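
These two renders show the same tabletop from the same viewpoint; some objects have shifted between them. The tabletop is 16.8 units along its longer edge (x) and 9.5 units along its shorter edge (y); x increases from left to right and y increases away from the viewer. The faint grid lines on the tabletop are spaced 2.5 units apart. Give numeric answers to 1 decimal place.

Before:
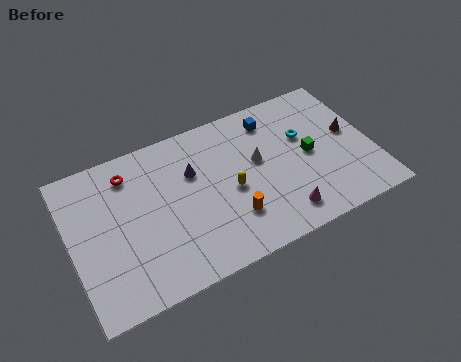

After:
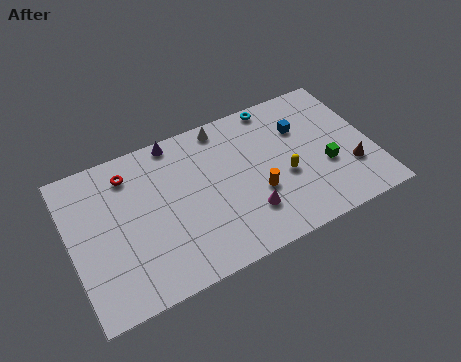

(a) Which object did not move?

the red torus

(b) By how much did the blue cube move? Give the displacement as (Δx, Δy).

(1.5, -1.2)

The blue cube started near (11.6, 7.8) and ended near (13.1, 6.6).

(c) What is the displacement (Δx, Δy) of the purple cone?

(-0.7, 2.4)

The purple cone was at about (6.9, 6.3) and moved to about (6.2, 8.7).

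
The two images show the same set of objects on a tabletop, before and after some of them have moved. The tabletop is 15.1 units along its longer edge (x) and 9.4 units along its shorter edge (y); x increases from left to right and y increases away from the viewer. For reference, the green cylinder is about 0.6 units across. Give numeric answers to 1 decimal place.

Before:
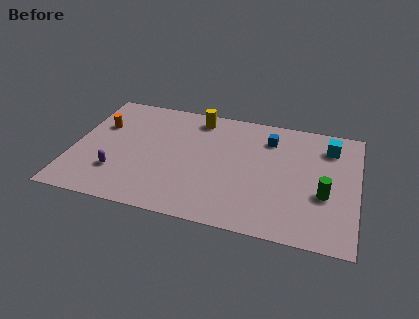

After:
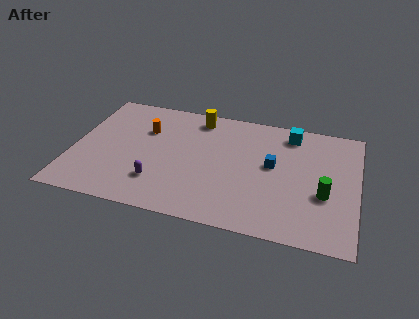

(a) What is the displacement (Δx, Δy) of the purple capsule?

(2.2, -0.2)

From the two frames, the purple capsule sits at roughly (2.5, 2.6) before and (4.7, 2.4) after.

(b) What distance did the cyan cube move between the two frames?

2.2

The cyan cube moved from about (13.5, 7.4) to (11.4, 8.0), a distance of √(2.1² + 0.6²) ≈ 2.2.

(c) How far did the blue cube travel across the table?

2.1

The blue cube moved from about (10.3, 7.3) to (10.6, 5.2), a distance of √(0.3² + 2.1²) ≈ 2.1.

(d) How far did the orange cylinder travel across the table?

2.4

From (1.3, 6.2) to (3.7, 6.4), the orange cylinder covered √(2.4² + 0.2²) ≈ 2.4 units.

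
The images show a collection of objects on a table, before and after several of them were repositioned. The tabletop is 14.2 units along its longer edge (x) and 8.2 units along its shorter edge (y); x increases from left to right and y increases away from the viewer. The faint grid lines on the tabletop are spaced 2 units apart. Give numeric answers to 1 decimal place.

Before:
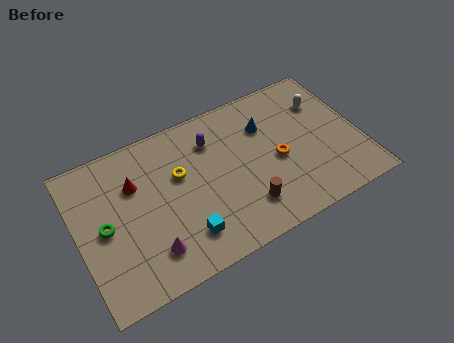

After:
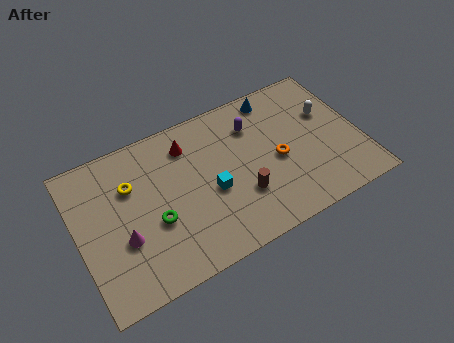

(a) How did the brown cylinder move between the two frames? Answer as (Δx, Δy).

(-0.1, 0.7)

The brown cylinder was at about (8.1, 1.9) and moved to about (8.0, 2.6).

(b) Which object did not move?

the orange torus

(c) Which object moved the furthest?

the red cone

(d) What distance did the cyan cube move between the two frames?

2.3

From (5.0, 1.8) to (6.6, 3.5), the cyan cube covered √(1.6² + 1.7²) ≈ 2.3 units.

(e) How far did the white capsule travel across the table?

0.7

From (12.7, 5.9) to (12.8, 5.2), the white capsule covered √(0.1² + 0.7²) ≈ 0.7 units.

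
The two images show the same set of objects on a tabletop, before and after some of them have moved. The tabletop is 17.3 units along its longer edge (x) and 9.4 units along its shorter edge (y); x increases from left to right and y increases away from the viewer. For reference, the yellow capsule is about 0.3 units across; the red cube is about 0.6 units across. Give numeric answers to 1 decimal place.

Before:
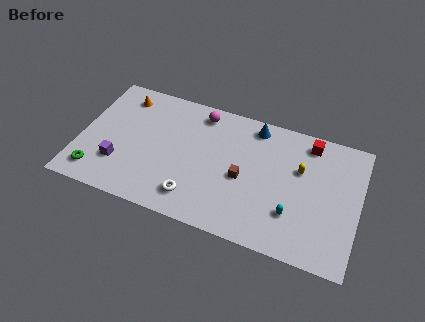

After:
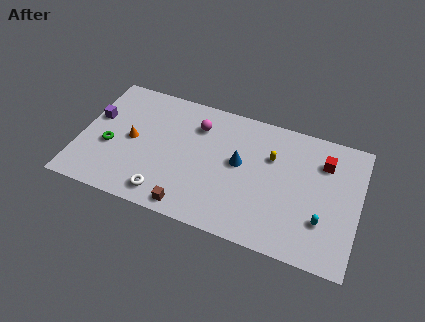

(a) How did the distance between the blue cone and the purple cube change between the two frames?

-0.6

The distance was about 9.7 in the first image and 9.1 in the second, so they moved 0.6 units closer together.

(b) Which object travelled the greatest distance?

the brown cube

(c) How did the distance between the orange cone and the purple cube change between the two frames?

-2.5

They were about 5.1 units apart before and 2.6 after — 2.5 units closer together.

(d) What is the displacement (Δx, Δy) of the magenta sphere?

(-0.1, -1.0)

The magenta sphere was at about (7.2, 8.1) and moved to about (7.1, 7.1).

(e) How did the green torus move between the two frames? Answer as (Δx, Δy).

(0.6, 2.2)

From the two frames, the green torus sits at roughly (1.3, 1.6) before and (1.9, 3.8) after.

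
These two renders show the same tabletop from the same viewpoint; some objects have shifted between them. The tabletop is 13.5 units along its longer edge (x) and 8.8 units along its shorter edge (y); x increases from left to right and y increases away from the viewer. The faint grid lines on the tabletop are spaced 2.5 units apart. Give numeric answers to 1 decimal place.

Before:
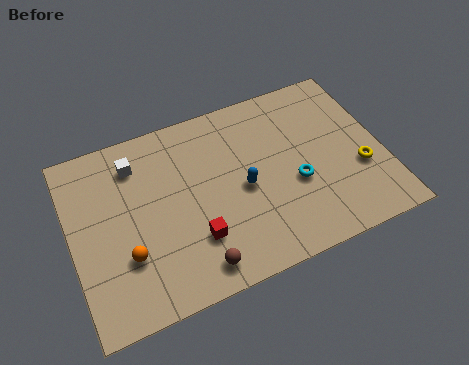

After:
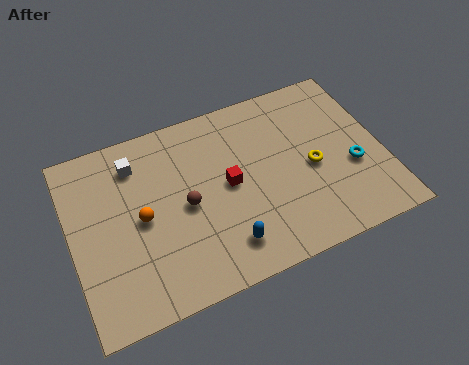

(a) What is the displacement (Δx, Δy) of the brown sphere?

(-0.1, 3.0)

From the two frames, the brown sphere sits at roughly (5.0, 1.2) before and (4.9, 4.2) after.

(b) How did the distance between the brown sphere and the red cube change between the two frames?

+0.6

Before: roughly 1.3 units apart; after: 1.9. That's 0.6 units further apart.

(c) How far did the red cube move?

2.6

The red cube moved from about (5.1, 2.5) to (6.8, 4.5), a distance of √(1.7² + 2.0²) ≈ 2.6.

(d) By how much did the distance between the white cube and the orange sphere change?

-1.6

They were about 4.3 units apart before and 2.7 after — 1.6 units closer together.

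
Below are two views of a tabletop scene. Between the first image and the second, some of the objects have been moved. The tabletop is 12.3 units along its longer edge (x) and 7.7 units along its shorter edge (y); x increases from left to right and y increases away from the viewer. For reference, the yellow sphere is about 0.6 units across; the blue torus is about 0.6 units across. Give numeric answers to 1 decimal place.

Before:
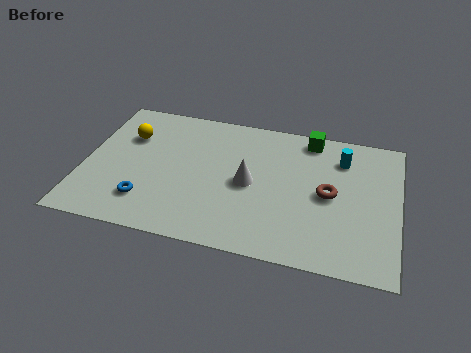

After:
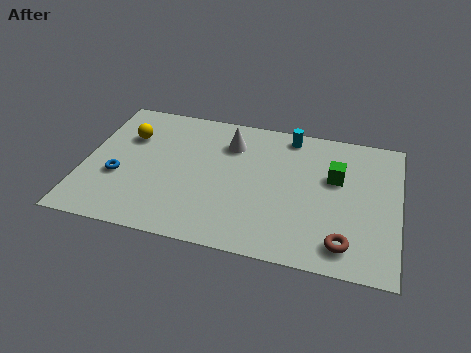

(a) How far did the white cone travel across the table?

2.3

From (6.5, 3.7) to (5.6, 5.8), the white cone covered √(0.9² + 2.1²) ≈ 2.3 units.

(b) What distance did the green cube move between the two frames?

2.3

The green cube moved from about (8.7, 6.8) to (9.8, 4.8), a distance of √(1.1² + 2.0²) ≈ 2.3.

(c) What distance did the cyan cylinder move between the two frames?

2.3

The cyan cylinder moved from about (10.0, 5.9) to (7.9, 6.8), a distance of √(2.1² + 0.9²) ≈ 2.3.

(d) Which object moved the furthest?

the brown torus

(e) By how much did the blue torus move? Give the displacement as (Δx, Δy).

(-1.2, 1.1)

The blue torus started near (2.6, 1.8) and ended near (1.4, 2.9).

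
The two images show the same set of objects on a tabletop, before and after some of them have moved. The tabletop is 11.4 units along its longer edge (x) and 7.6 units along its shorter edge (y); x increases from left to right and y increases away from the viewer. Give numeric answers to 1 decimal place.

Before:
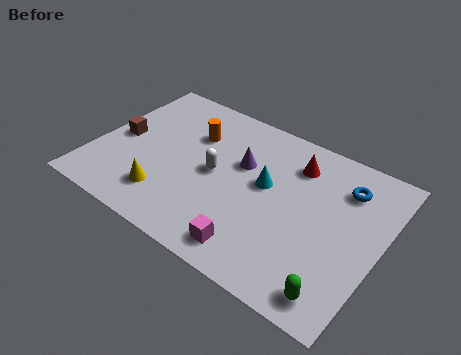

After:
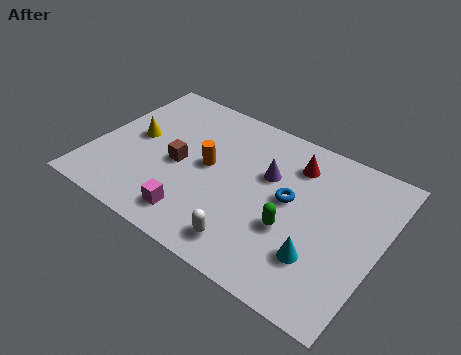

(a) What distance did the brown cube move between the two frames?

2.5

The brown cube was near (0.9, 3.7) before and (3.4, 3.5) after, so it travelled √(2.5² + 0.2²) ≈ 2.5 units.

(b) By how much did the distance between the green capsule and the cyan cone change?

-3.3

The distance was about 4.7 in the first image and 1.4 in the second, so they moved 3.3 units closer together.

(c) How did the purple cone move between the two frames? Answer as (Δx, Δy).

(1.1, 0.0)

The purple cone was at about (5.7, 4.8) and moved to about (6.8, 4.8).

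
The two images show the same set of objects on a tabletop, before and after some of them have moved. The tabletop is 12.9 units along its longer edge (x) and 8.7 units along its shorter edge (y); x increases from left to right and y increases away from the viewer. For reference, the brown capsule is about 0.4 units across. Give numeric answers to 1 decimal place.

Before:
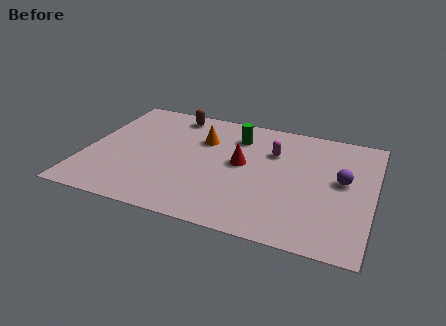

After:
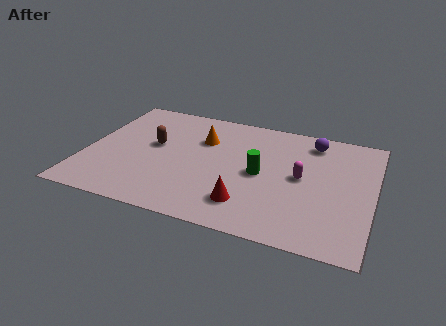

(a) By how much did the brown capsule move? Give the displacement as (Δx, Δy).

(-0.6, -2.7)

The brown capsule started near (3.6, 7.6) and ended near (3.0, 4.9).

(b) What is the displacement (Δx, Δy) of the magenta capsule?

(1.4, -1.5)

The magenta capsule was at about (8.3, 6.0) and moved to about (9.7, 4.5).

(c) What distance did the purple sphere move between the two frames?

2.9

The purple sphere moved from about (11.5, 4.8) to (10.0, 7.3), a distance of √(1.5² + 2.5²) ≈ 2.9.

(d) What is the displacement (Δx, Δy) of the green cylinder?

(1.3, -2.5)

The green cylinder started near (6.6, 6.7) and ended near (7.9, 4.2).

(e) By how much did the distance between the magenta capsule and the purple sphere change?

-0.6

They were about 3.4 units apart before and 2.8 after — 0.6 units closer together.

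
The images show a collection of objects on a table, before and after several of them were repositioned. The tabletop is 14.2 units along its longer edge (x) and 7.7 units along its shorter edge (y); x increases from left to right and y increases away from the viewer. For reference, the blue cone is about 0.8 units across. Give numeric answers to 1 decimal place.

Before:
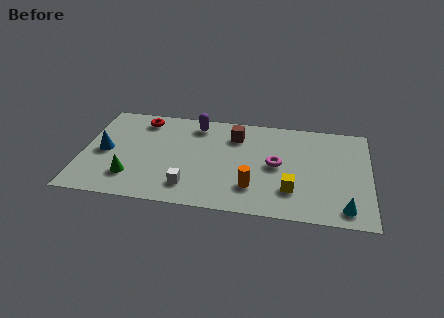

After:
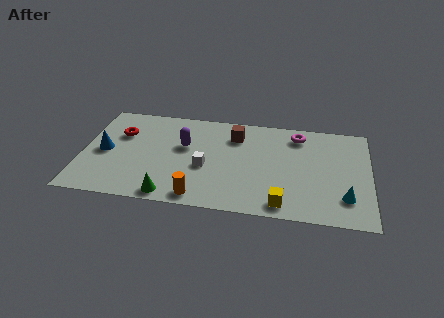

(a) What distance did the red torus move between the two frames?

1.6

The red torus was near (2.8, 6.5) before and (1.8, 5.2) after, so it travelled √(1.0² + 1.3²) ≈ 1.6 units.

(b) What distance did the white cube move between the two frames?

1.7

The white cube was near (5.4, 1.6) before and (6.1, 3.2) after, so it travelled √(0.7² + 1.6²) ≈ 1.7 units.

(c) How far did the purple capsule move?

1.9

From (5.5, 6.5) to (5.0, 4.7), the purple capsule covered √(0.5² + 1.8²) ≈ 1.9 units.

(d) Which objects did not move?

the blue cone and the brown cube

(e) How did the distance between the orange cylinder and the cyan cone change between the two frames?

+2.6

Before: roughly 4.6 units apart; after: 7.2. That's 2.6 units further apart.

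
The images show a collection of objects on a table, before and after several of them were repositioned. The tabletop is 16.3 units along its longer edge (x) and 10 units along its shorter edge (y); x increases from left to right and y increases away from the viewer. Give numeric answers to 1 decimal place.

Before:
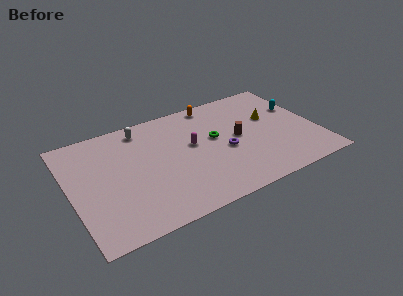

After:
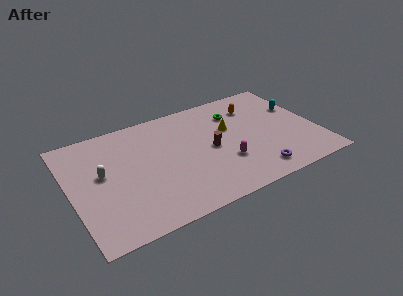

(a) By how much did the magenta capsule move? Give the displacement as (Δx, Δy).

(1.8, -2.5)

The magenta capsule was at about (8.1, 5.7) and moved to about (9.9, 3.2).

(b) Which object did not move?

the cyan capsule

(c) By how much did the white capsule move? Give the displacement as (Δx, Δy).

(-3.0, -3.0)

The white capsule started near (5.1, 8.6) and ended near (2.1, 5.6).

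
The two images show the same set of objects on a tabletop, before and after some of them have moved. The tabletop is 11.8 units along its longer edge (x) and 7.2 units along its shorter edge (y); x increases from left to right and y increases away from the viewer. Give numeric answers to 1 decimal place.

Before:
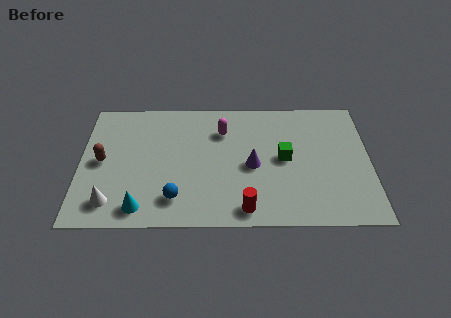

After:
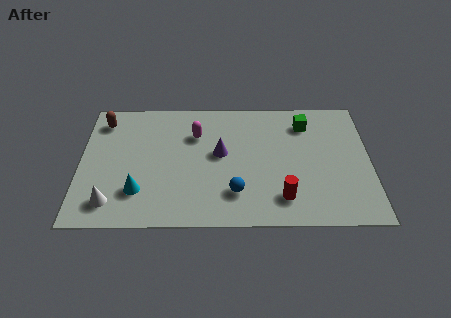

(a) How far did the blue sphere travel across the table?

2.4

From (3.9, 1.5) to (6.3, 1.8), the blue sphere covered √(2.4² + 0.3²) ≈ 2.4 units.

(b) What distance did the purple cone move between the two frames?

1.5

From (7.0, 3.3) to (5.7, 4.0), the purple cone covered √(1.3² + 0.7²) ≈ 1.5 units.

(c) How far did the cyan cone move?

0.9

The cyan cone was near (2.5, 1.0) before and (2.4, 1.9) after, so it travelled √(0.1² + 0.9²) ≈ 0.9 units.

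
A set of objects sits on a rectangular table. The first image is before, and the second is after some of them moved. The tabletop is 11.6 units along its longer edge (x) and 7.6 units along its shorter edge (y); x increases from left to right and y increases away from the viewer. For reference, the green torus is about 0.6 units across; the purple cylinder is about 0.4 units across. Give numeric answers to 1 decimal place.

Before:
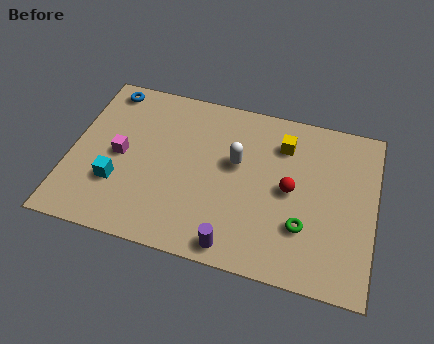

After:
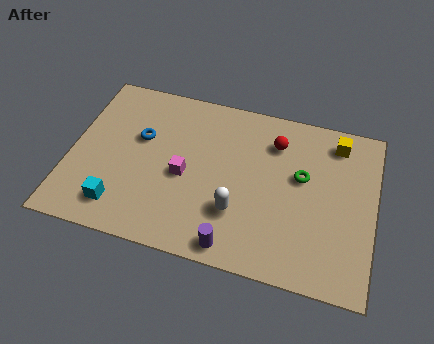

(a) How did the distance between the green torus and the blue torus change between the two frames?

-2.8

Before: roughly 9.0 units apart; after: 6.2. That's 2.8 units closer together.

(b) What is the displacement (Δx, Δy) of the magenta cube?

(2.5, -0.3)

The magenta cube started near (1.9, 3.7) and ended near (4.4, 3.4).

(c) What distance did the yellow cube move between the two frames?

2.1

The yellow cube moved from about (8.0, 5.8) to (10.0, 6.4), a distance of √(2.0² + 0.6²) ≈ 2.1.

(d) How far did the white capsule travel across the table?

2.2

From (6.3, 4.5) to (6.5, 2.3), the white capsule covered √(0.2² + 2.2²) ≈ 2.2 units.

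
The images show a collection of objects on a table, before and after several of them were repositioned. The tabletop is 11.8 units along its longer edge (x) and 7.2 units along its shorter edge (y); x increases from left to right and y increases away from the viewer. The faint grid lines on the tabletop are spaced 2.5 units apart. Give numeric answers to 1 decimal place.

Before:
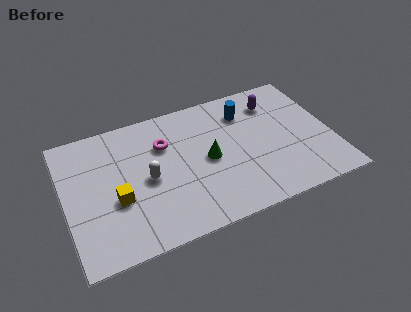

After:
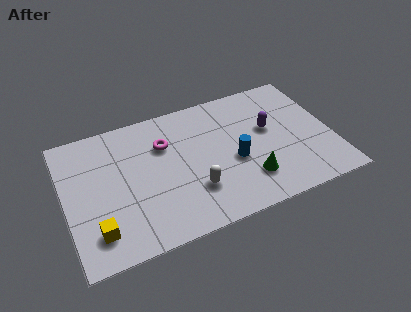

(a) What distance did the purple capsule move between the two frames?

1.5

From (9.5, 5.6) to (9.1, 4.2), the purple capsule covered √(0.4² + 1.4²) ≈ 1.5 units.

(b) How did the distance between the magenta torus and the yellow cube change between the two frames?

+1.6

The distance was about 3.2 in the first image and 4.8 in the second, so they moved 1.6 units further apart.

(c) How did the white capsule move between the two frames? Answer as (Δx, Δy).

(1.9, -1.3)

From the two frames, the white capsule sits at roughly (3.6, 3.4) before and (5.5, 2.1) after.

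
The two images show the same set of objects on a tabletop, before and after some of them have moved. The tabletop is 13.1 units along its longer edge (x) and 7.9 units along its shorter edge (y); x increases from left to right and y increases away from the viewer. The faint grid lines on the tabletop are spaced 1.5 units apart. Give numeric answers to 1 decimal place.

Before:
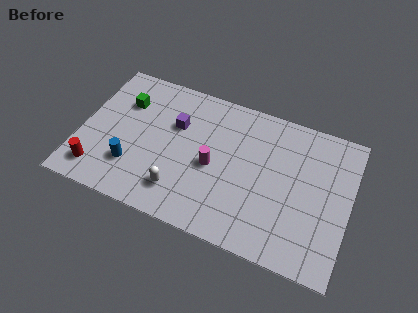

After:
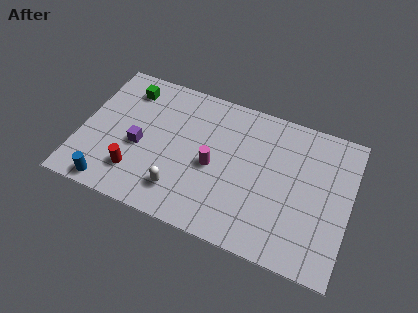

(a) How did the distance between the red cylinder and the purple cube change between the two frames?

-3.6

They were about 5.1 units apart before and 1.5 after — 3.6 units closer together.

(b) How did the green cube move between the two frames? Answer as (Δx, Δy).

(0.1, 0.8)

From the two frames, the green cube sits at roughly (1.9, 5.6) before and (2.0, 6.4) after.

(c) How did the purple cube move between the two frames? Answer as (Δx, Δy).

(-1.6, -1.8)

From the two frames, the purple cube sits at roughly (4.5, 5.2) before and (2.9, 3.4) after.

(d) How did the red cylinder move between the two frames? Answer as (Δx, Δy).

(1.8, 0.5)

The red cylinder was at about (1.1, 1.4) and moved to about (2.9, 1.9).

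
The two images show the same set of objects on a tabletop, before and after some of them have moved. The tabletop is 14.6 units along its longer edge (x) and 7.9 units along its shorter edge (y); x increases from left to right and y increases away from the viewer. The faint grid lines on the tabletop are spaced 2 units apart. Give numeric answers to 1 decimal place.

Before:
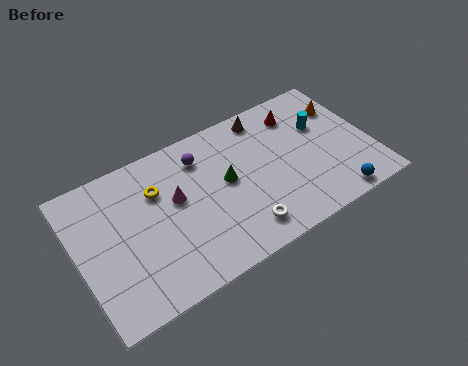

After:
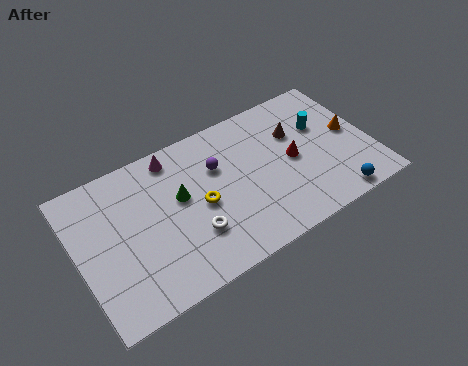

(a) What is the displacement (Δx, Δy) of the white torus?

(-2.3, 1.0)

The white torus was at about (7.7, 1.4) and moved to about (5.4, 2.4).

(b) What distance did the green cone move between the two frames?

2.3

The green cone moved from about (7.4, 4.3) to (5.1, 4.6), a distance of √(2.3² + 0.3²) ≈ 2.3.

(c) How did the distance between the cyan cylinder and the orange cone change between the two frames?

+0.3

The distance was about 1.3 in the first image and 1.6 in the second, so they moved 0.3 units further apart.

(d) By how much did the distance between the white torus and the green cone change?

-0.7

They were about 2.9 units apart before and 2.2 after — 0.7 units closer together.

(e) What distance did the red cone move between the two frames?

2.5

From (11.4, 6.3) to (10.7, 3.9), the red cone covered √(0.7² + 2.4²) ≈ 2.5 units.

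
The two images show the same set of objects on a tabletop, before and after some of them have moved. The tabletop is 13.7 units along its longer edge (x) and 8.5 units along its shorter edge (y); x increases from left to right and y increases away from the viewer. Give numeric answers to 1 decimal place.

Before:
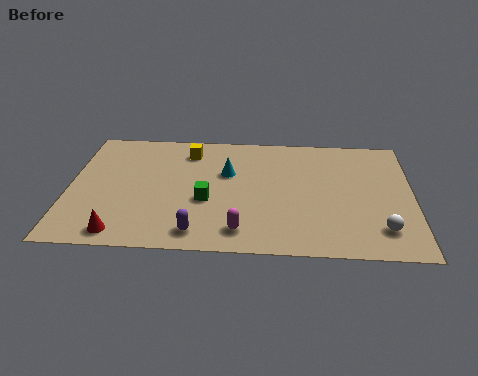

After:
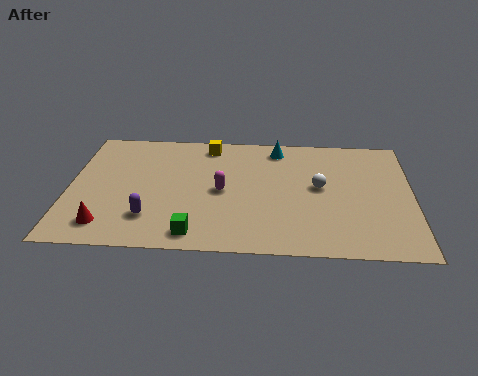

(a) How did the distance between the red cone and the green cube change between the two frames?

-0.6

They were about 4.1 units apart before and 3.5 after — 0.6 units closer together.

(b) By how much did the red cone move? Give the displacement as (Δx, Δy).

(-0.6, 0.5)

The red cone was at about (2.2, 1.0) and moved to about (1.6, 1.5).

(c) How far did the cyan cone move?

2.8

From (6.3, 5.4) to (8.3, 7.3), the cyan cone covered √(2.0² + 1.9²) ≈ 2.8 units.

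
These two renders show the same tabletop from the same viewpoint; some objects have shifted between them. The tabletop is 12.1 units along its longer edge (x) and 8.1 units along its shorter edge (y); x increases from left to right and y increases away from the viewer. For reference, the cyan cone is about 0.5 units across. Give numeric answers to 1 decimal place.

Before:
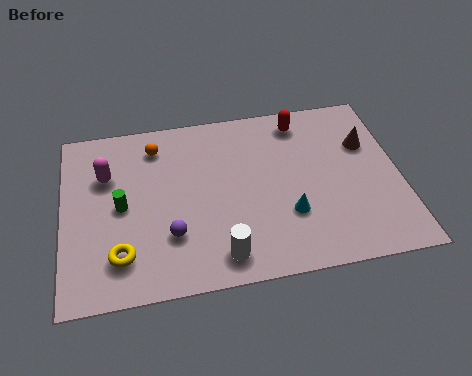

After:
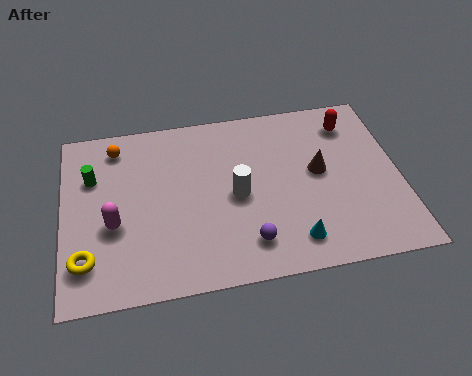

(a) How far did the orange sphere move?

1.4

The orange sphere was near (3.4, 6.6) before and (2.0, 6.8) after, so it travelled √(1.4² + 0.2²) ≈ 1.4 units.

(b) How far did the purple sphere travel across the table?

2.8

From (3.8, 2.4) to (6.5, 1.6), the purple sphere covered √(2.7² + 0.8²) ≈ 2.8 units.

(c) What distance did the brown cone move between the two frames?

2.1

From (11.0, 5.4) to (9.2, 4.4), the brown cone covered √(1.8² + 1.0²) ≈ 2.1 units.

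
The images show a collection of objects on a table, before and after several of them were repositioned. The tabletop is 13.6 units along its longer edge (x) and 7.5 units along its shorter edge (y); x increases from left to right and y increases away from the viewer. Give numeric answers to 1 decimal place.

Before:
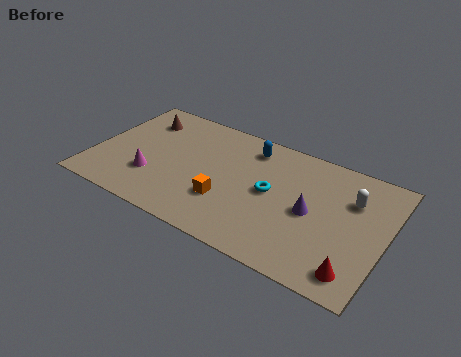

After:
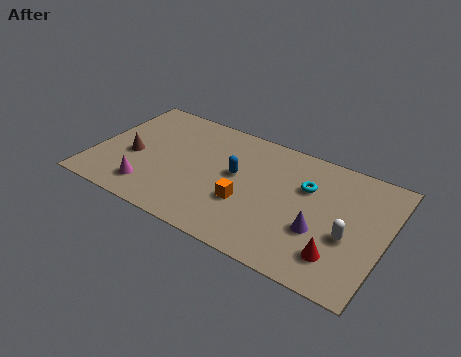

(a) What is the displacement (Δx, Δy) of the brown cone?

(0.0, -2.6)

From the two frames, the brown cone sits at roughly (1.8, 5.8) before and (1.8, 3.2) after.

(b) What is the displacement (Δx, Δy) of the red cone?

(-0.8, 0.5)

The red cone started near (12.5, 1.2) and ended near (11.7, 1.7).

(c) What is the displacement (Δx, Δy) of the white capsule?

(0.1, -2.2)

The white capsule was at about (11.9, 5.2) and moved to about (12.0, 3.0).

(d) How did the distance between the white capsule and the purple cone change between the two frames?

-1.0

Before: roughly 2.3 units apart; after: 1.3. That's 1.0 units closer together.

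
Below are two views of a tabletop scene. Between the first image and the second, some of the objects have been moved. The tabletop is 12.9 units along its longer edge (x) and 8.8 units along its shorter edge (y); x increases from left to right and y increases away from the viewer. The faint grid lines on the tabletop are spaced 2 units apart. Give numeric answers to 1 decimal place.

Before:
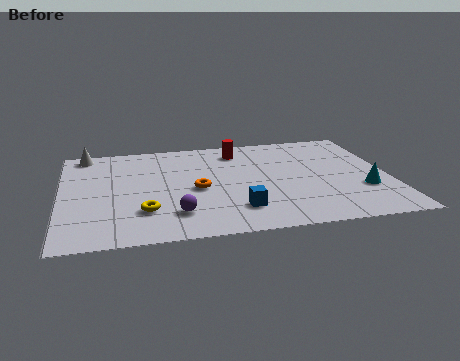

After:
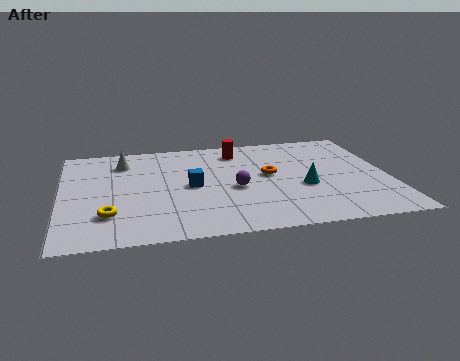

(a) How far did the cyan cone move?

2.4

The cyan cone moved from about (11.8, 2.9) to (9.5, 3.5), a distance of √(2.3² + 0.6²) ≈ 2.4.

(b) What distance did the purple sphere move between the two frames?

3.0

From (4.4, 2.0) to (6.8, 3.8), the purple sphere covered √(2.4² + 1.8²) ≈ 3.0 units.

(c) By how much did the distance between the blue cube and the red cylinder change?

-1.7

They were about 5.2 units apart before and 3.5 after — 1.7 units closer together.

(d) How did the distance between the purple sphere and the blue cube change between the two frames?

-0.6

They were about 2.4 units apart before and 1.8 after — 0.6 units closer together.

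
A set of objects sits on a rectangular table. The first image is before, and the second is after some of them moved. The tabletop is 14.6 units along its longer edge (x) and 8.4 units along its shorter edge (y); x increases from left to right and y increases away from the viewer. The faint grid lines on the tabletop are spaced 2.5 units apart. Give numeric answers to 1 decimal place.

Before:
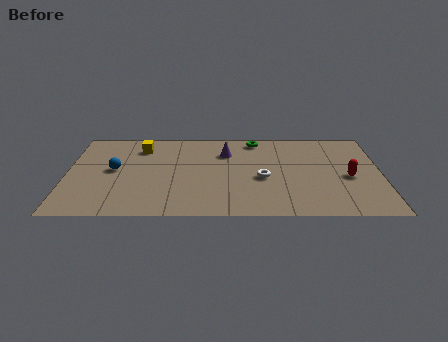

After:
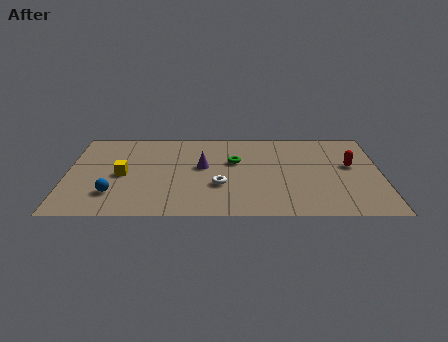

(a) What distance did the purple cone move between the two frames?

1.8

The purple cone moved from about (7.4, 6.1) to (6.3, 4.7), a distance of √(1.1² + 1.4²) ≈ 1.8.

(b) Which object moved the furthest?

the yellow cube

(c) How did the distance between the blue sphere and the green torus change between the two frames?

-0.8

Before: roughly 7.2 units apart; after: 6.4. That's 0.8 units closer together.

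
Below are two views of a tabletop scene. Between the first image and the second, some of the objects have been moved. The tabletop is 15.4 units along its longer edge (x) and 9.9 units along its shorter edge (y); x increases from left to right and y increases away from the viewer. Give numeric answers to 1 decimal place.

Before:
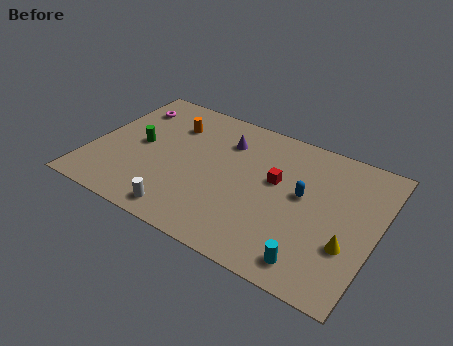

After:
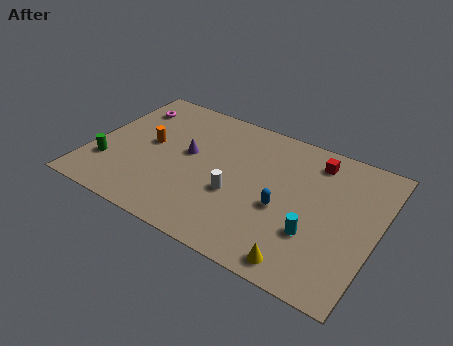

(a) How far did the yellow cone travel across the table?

3.0

The yellow cone was near (14.1, 3.3) before and (12.0, 1.1) after, so it travelled √(2.1² + 2.2²) ≈ 3.0 units.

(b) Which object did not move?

the magenta torus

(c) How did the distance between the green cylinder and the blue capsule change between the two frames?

+0.6

The distance was about 8.9 in the first image and 9.5 in the second, so they moved 0.6 units further apart.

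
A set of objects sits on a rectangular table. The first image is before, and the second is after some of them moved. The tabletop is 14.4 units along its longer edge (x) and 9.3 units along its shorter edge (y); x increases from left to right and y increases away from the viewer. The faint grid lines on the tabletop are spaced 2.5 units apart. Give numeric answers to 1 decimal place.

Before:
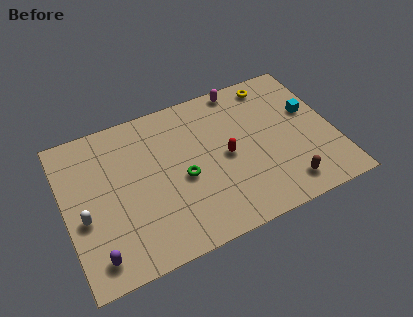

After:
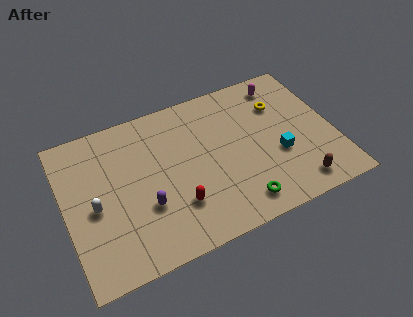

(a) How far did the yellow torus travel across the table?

1.5

From (11.6, 8.1) to (11.8, 6.6), the yellow torus covered √(0.2² + 1.5²) ≈ 1.5 units.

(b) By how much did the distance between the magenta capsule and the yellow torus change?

-0.4

The distance was about 1.7 in the first image and 1.3 in the second, so they moved 0.4 units closer together.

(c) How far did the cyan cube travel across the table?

2.9

The cyan cube was near (13.3, 5.6) before and (11.3, 3.5) after, so it travelled √(2.0² + 2.1²) ≈ 2.9 units.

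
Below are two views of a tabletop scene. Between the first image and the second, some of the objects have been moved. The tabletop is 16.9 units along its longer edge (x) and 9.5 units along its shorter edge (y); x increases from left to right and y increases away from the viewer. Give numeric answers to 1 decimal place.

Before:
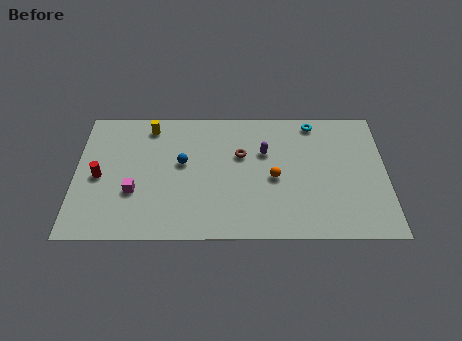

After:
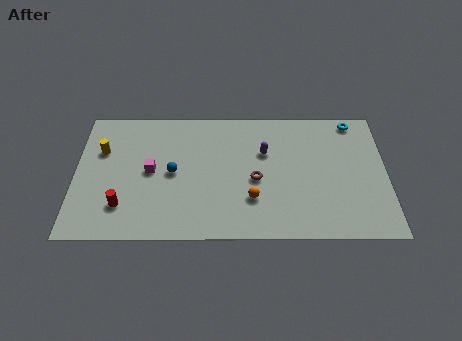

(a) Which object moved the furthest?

the yellow cylinder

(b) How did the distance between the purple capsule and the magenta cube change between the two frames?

-1.3

Before: roughly 7.7 units apart; after: 6.4. That's 1.3 units closer together.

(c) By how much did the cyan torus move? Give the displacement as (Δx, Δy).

(2.2, 0.1)

The cyan torus started near (13.0, 8.4) and ended near (15.2, 8.5).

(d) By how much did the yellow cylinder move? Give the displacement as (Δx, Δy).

(-2.6, -1.8)

The yellow cylinder was at about (4.0, 8.1) and moved to about (1.4, 6.3).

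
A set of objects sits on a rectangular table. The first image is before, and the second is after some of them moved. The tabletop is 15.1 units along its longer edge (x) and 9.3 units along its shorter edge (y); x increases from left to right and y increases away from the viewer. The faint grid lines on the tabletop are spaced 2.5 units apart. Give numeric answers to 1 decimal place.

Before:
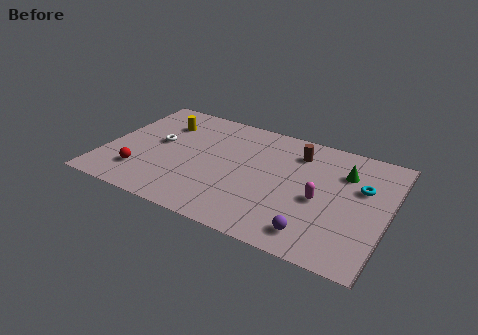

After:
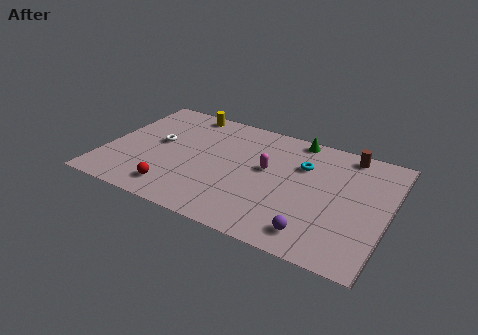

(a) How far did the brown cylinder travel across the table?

2.8

From (10.0, 7.3) to (12.6, 8.3), the brown cylinder covered √(2.6² + 1.0²) ≈ 2.8 units.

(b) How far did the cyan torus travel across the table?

3.2

From (13.6, 5.9) to (10.4, 6.4), the cyan torus covered √(3.2² + 0.5²) ≈ 3.2 units.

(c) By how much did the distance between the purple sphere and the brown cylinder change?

+0.9

The distance was about 6.0 in the first image and 6.9 in the second, so they moved 0.9 units further apart.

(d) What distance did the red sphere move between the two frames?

2.0

The red sphere was near (2.2, 2.2) before and (4.1, 1.6) after, so it travelled √(1.9² + 0.6²) ≈ 2.0 units.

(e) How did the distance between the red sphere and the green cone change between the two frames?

-2.4

The distance was about 11.3 in the first image and 8.9 in the second, so they moved 2.4 units closer together.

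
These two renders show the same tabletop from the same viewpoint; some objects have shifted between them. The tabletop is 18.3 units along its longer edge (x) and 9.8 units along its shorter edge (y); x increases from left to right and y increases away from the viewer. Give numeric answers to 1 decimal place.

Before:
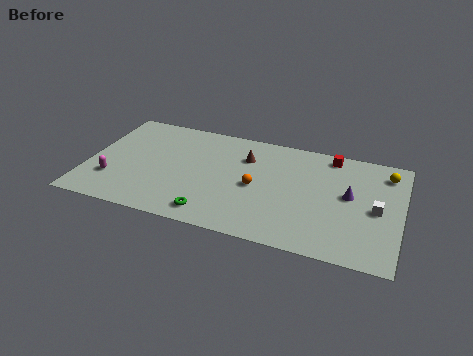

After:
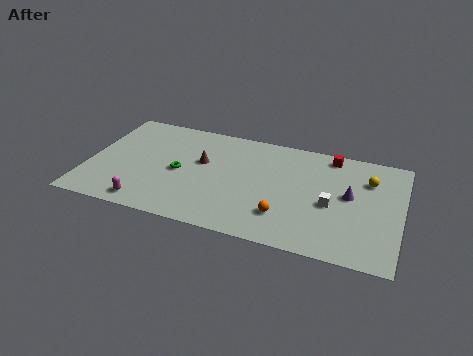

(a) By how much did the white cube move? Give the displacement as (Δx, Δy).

(-2.6, -0.3)

From the two frames, the white cube sits at roughly (16.9, 4.6) before and (14.3, 4.3) after.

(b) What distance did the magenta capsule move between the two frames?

2.7

The magenta capsule was near (1.6, 2.8) before and (3.8, 1.2) after, so it travelled √(2.2² + 1.6²) ≈ 2.7 units.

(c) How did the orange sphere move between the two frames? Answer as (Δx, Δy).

(1.8, -2.1)

The orange sphere was at about (9.9, 4.6) and moved to about (11.7, 2.5).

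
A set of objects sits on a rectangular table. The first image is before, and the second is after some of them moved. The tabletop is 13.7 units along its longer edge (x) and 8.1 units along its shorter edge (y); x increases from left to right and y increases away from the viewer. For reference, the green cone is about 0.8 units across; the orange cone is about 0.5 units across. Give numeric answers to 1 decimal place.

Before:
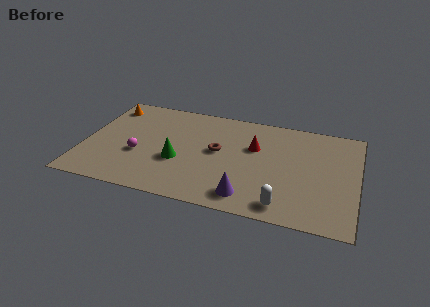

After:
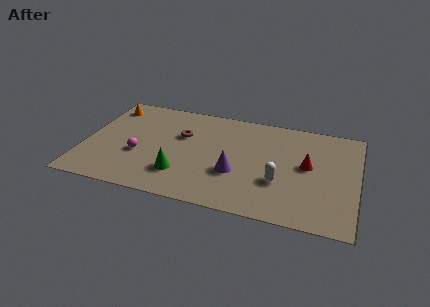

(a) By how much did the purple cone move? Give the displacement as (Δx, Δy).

(-0.7, 1.6)

The purple cone started near (8.4, 1.3) and ended near (7.7, 2.9).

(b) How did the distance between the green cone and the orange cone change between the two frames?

+0.9

They were about 5.3 units apart before and 6.2 after — 0.9 units further apart.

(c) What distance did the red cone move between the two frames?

2.8

The red cone moved from about (8.5, 5.2) to (11.2, 4.4), a distance of √(2.7² + 0.8²) ≈ 2.8.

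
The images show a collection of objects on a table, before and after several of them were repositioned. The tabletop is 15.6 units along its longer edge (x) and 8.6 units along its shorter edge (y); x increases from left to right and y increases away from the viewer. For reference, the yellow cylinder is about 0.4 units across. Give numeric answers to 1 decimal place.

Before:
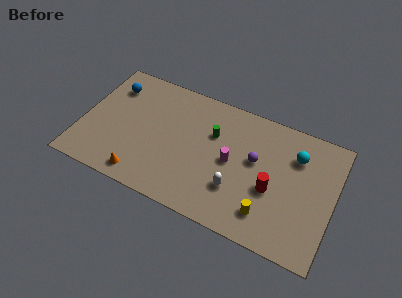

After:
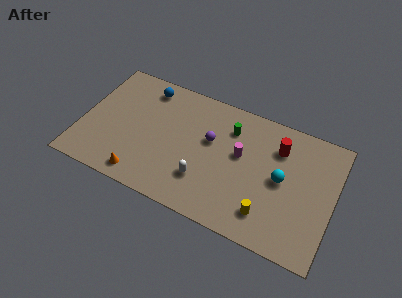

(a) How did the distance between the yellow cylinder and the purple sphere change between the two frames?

+1.8

They were about 3.4 units apart before and 5.2 after — 1.8 units further apart.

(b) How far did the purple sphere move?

2.8

The purple sphere moved from about (10.7, 5.0) to (7.9, 5.2), a distance of √(2.8² + 0.2²) ≈ 2.8.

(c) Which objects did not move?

the orange cone and the yellow cylinder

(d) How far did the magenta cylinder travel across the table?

0.9

The magenta cylinder was near (9.3, 4.3) before and (9.8, 5.0) after, so it travelled √(0.5² + 0.7²) ≈ 0.9 units.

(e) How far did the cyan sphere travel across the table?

2.0

The cyan sphere moved from about (13.1, 6.3) to (12.4, 4.4), a distance of √(0.7² + 1.9²) ≈ 2.0.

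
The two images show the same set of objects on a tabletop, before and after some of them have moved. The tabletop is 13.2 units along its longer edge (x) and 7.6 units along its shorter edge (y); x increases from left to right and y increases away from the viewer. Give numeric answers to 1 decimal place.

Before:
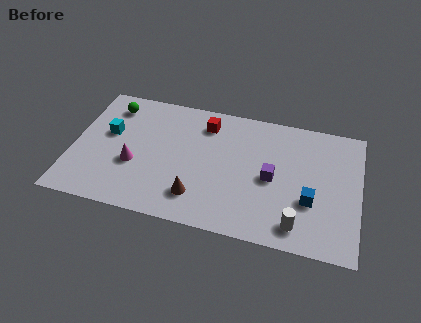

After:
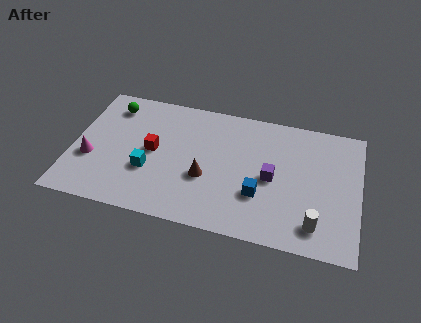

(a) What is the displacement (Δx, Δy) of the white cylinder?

(0.8, 0.2)

From the two frames, the white cylinder sits at roughly (10.5, 1.2) before and (11.3, 1.4) after.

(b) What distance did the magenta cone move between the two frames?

2.0

The magenta cone was near (2.9, 2.9) before and (0.9, 2.8) after, so it travelled √(2.0² + 0.1²) ≈ 2.0 units.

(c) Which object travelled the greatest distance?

the red cube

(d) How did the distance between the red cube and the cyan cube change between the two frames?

-3.5

They were about 4.7 units apart before and 1.2 after — 3.5 units closer together.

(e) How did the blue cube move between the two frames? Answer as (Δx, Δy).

(-2.3, -0.2)

The blue cube started near (11.0, 2.7) and ended near (8.7, 2.5).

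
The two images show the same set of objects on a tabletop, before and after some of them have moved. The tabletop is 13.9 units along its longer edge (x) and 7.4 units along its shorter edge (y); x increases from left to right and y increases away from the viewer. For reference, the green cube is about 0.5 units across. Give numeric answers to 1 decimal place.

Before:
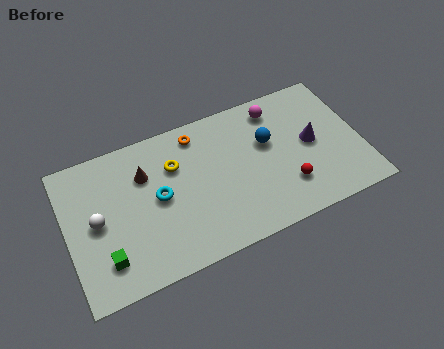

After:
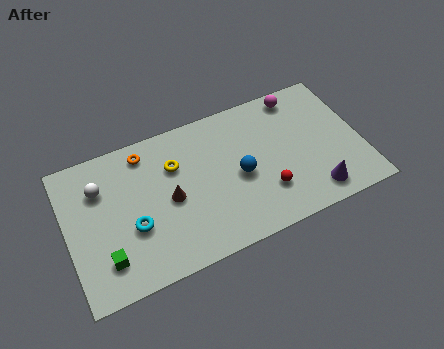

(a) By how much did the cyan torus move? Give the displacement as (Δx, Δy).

(-1.3, -1.0)

The cyan torus was at about (4.3, 3.8) and moved to about (3.0, 2.8).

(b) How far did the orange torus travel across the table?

2.5

The orange torus moved from about (6.4, 6.3) to (3.9, 6.3), a distance of √(2.5² + 0.0²) ≈ 2.5.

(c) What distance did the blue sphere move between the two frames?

1.9

The blue sphere was near (9.6, 4.6) before and (8.1, 3.4) after, so it travelled √(1.5² + 1.2²) ≈ 1.9 units.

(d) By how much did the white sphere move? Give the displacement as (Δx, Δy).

(0.3, 1.6)

The white sphere started near (1.4, 3.7) and ended near (1.7, 5.3).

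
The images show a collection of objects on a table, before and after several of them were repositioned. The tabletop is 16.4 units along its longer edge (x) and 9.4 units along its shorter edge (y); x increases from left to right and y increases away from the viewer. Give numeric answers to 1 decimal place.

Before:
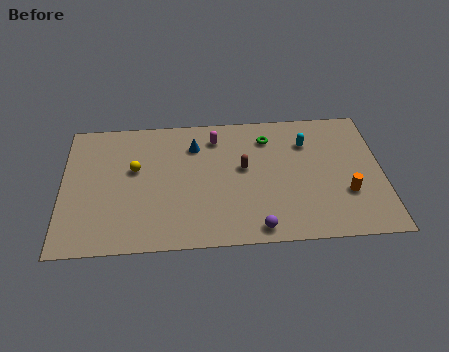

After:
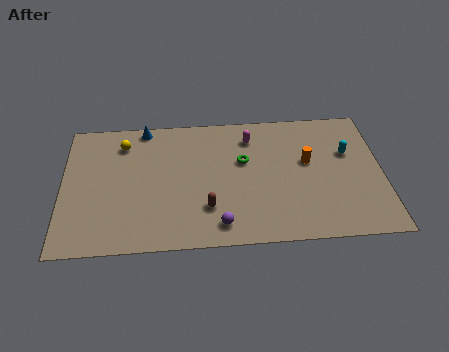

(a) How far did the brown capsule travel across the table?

3.3

The brown capsule moved from about (9.3, 5.3) to (7.4, 2.6), a distance of √(1.9² + 2.7²) ≈ 3.3.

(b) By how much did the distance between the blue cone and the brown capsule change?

+3.7

They were about 3.1 units apart before and 6.8 after — 3.7 units further apart.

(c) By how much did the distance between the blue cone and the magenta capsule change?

+4.4

They were about 1.2 units apart before and 5.6 after — 4.4 units further apart.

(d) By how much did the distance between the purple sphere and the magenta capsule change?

-0.6

They were about 6.9 units apart before and 6.3 after — 0.6 units closer together.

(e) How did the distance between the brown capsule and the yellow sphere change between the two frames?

+0.9

They were about 5.6 units apart before and 6.5 after — 0.9 units further apart.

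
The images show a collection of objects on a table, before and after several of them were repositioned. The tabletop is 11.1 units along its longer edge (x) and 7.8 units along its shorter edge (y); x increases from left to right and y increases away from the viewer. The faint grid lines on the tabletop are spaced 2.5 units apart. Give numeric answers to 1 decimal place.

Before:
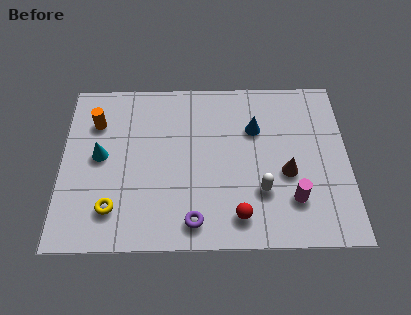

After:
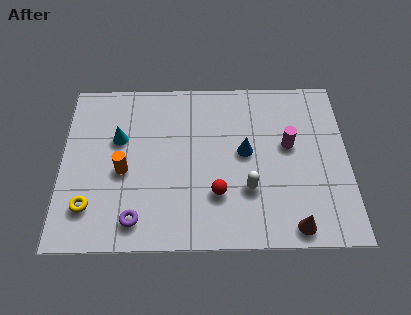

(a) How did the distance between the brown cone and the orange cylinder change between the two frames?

-0.8

Before: roughly 7.8 units apart; after: 7.0. That's 0.8 units closer together.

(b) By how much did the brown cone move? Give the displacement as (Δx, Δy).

(0.2, -2.4)

The brown cone started near (8.7, 3.2) and ended near (8.9, 0.8).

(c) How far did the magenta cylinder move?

2.5

The magenta cylinder moved from about (8.9, 2.0) to (8.8, 4.5), a distance of √(0.1² + 2.5²) ≈ 2.5.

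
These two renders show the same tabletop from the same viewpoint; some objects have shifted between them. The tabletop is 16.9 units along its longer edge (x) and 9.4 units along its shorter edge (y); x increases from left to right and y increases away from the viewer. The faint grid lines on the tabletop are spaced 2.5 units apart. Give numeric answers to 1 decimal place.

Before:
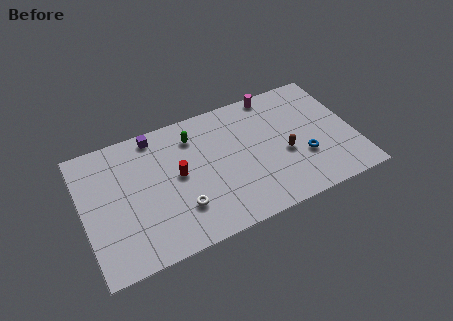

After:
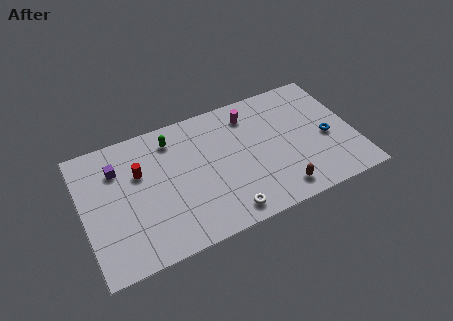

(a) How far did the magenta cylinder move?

2.0

The magenta cylinder was near (12.4, 8.6) before and (10.7, 7.6) after, so it travelled √(1.7² + 1.0²) ≈ 2.0 units.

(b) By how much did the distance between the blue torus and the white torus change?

-0.4

Before: roughly 7.8 units apart; after: 7.4. That's 0.4 units closer together.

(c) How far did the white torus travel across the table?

3.0

The white torus moved from about (5.8, 2.6) to (8.4, 1.2), a distance of √(2.6² + 1.4²) ≈ 3.0.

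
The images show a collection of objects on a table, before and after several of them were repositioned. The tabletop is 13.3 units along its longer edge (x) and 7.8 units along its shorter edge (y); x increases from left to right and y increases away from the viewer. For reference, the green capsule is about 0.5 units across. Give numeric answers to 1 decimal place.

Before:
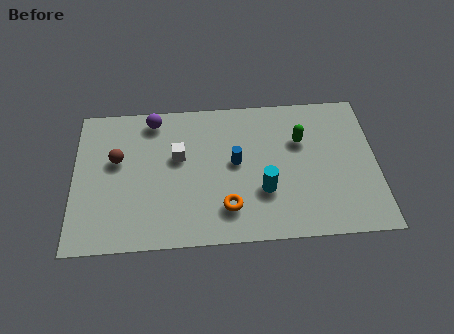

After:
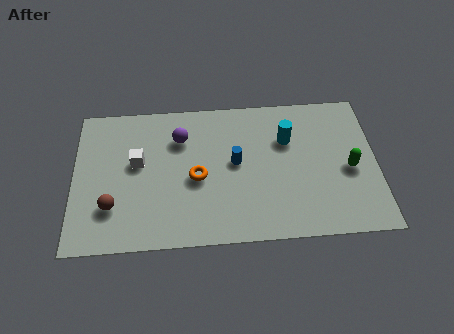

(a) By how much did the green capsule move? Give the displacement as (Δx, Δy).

(2.1, -1.7)

From the two frames, the green capsule sits at roughly (10.0, 5.2) before and (12.1, 3.5) after.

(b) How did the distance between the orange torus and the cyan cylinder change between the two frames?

+2.6

They were about 1.8 units apart before and 4.4 after — 2.6 units further apart.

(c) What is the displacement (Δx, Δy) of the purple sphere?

(1.2, -1.1)

The purple sphere started near (3.5, 6.8) and ended near (4.7, 5.7).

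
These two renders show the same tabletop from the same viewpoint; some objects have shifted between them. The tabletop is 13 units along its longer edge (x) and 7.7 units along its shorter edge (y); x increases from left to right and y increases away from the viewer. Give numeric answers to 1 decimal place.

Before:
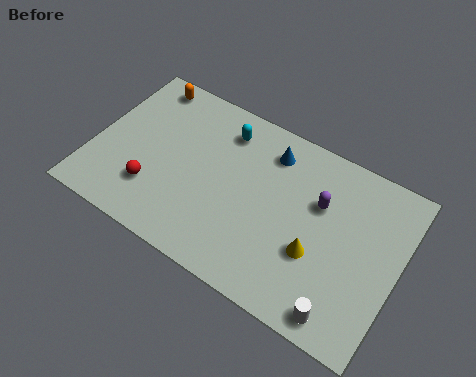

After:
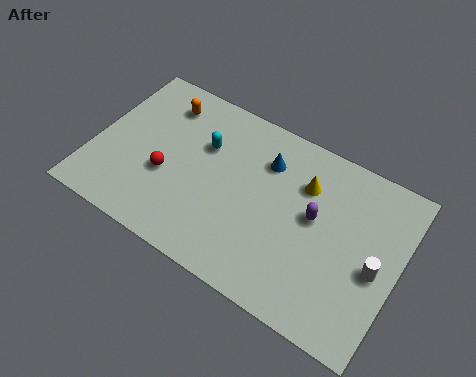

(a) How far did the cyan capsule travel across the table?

1.3

From (5.2, 6.2) to (4.5, 5.1), the cyan capsule covered √(0.7² + 1.1²) ≈ 1.3 units.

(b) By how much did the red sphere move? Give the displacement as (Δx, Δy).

(0.4, 0.9)

The red sphere started near (2.8, 2.1) and ended near (3.2, 3.0).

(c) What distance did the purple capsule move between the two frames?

0.7

From (9.5, 5.0) to (9.4, 4.3), the purple capsule covered √(0.1² + 0.7²) ≈ 0.7 units.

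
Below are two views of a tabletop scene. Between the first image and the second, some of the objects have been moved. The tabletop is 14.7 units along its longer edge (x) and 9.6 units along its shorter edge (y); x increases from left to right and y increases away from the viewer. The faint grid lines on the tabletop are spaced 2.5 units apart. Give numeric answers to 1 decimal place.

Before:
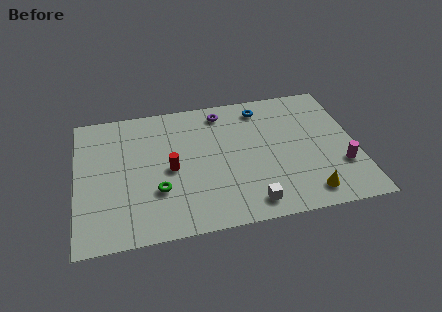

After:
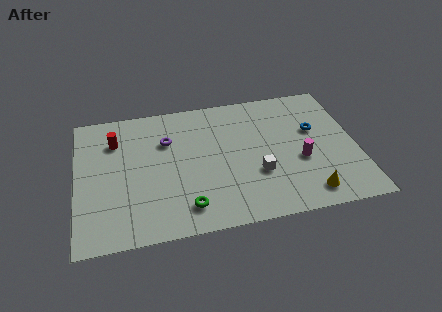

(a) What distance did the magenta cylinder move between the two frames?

2.2

The magenta cylinder moved from about (13.8, 3.0) to (11.7, 3.8), a distance of √(2.1² + 0.8²) ≈ 2.2.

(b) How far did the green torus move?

2.0

From (4.2, 3.1) to (5.6, 1.7), the green torus covered √(1.4² + 1.4²) ≈ 2.0 units.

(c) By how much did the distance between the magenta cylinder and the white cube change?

-2.8

They were about 5.2 units apart before and 2.4 after — 2.8 units closer together.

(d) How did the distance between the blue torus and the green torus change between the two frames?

+0.6

Before: roughly 7.6 units apart; after: 8.2. That's 0.6 units further apart.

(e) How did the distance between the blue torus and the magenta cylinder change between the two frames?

-4.1

Before: roughly 6.4 units apart; after: 2.3. That's 4.1 units closer together.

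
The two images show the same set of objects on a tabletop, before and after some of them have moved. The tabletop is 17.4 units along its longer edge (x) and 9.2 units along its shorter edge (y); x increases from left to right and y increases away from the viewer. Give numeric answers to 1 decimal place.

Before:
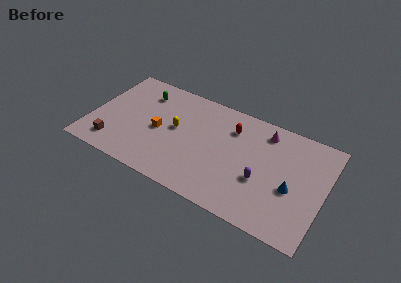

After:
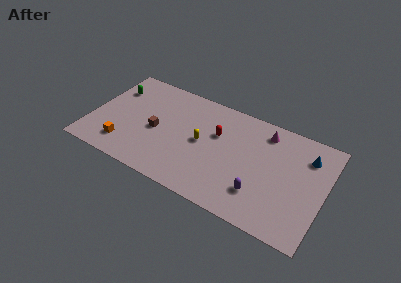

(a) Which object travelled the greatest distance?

the brown cube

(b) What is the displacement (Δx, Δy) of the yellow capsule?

(2.0, -0.3)

The yellow capsule started near (6.3, 5.0) and ended near (8.3, 4.7).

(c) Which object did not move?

the magenta cone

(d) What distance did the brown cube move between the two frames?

3.8

The brown cube was near (2.0, 1.7) before and (4.9, 4.2) after, so it travelled √(2.9² + 2.5²) ≈ 3.8 units.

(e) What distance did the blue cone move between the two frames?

3.3

The blue cone was near (15.1, 3.8) before and (15.9, 7.0) after, so it travelled √(0.8² + 3.2²) ≈ 3.3 units.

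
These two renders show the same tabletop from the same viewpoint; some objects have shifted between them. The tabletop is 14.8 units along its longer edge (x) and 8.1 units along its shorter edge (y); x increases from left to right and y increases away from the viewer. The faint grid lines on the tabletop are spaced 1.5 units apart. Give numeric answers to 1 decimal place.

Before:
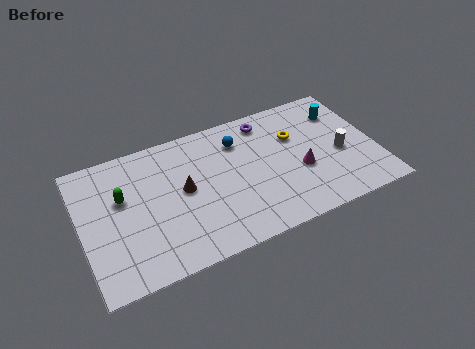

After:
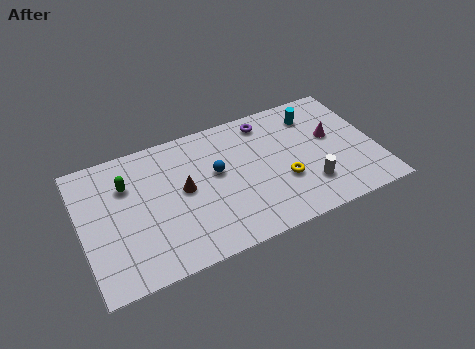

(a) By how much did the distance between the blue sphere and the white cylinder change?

-0.5

Before: roughly 5.6 units apart; after: 5.1. That's 0.5 units closer together.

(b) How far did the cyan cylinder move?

1.4

The cyan cylinder moved from about (13.4, 6.1) to (12.0, 6.4), a distance of √(1.4² + 0.3²) ≈ 1.4.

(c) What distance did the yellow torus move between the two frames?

2.7

The yellow torus was near (10.9, 5.4) before and (10.0, 2.9) after, so it travelled √(0.9² + 2.5²) ≈ 2.7 units.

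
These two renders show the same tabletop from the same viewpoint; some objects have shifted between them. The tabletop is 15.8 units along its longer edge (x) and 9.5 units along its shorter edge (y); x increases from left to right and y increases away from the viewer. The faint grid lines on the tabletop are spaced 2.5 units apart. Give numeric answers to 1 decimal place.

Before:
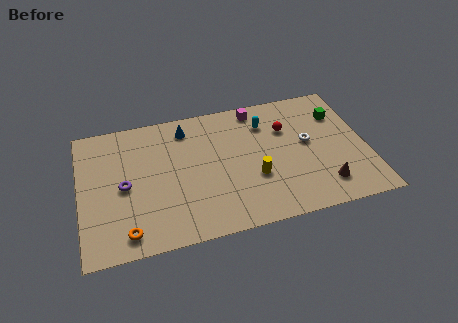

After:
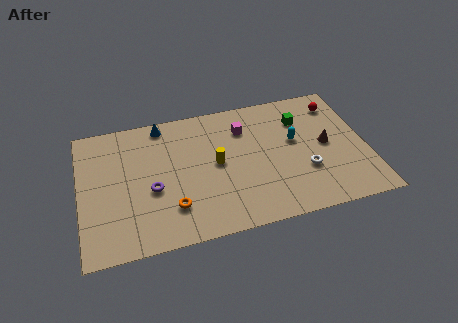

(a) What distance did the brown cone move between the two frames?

2.9

From (13.2, 1.9) to (13.6, 4.8), the brown cone covered √(0.4² + 2.9²) ≈ 2.9 units.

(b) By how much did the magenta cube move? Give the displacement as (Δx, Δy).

(-0.8, -1.3)

The magenta cube was at about (10.0, 8.4) and moved to about (9.2, 7.1).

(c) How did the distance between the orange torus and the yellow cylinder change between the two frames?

-3.8

They were about 7.4 units apart before and 3.6 after — 3.8 units closer together.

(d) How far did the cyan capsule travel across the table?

2.3

The cyan capsule moved from about (10.4, 7.2) to (11.9, 5.5), a distance of √(1.5² + 1.7²) ≈ 2.3.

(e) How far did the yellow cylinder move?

2.5

From (9.5, 3.4) to (7.5, 4.9), the yellow cylinder covered √(2.0² + 1.5²) ≈ 2.5 units.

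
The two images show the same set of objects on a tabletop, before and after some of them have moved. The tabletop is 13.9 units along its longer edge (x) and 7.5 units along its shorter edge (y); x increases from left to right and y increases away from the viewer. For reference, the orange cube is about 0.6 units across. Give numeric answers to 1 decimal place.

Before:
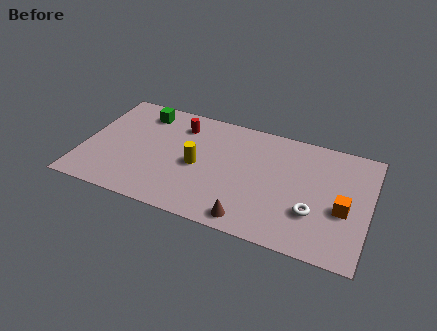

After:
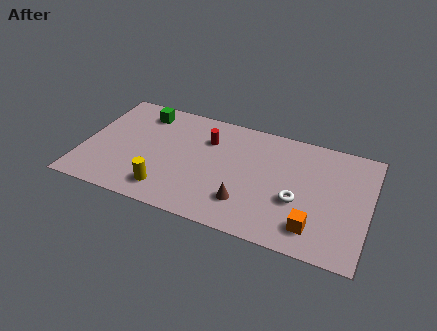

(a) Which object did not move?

the green cube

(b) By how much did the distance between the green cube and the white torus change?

-0.9

They were about 9.5 units apart before and 8.6 after — 0.9 units closer together.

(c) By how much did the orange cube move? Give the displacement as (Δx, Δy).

(-1.3, -1.6)

The orange cube was at about (12.7, 3.1) and moved to about (11.4, 1.5).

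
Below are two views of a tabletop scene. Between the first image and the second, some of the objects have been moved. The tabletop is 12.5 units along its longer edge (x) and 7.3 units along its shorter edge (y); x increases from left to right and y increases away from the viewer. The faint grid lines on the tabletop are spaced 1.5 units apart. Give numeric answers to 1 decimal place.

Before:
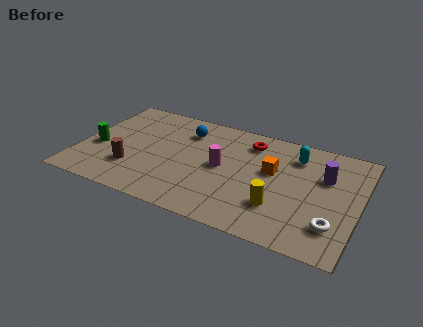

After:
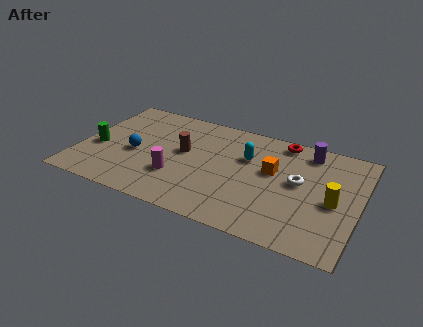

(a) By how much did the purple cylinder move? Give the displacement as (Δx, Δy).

(-0.9, 1.4)

The purple cylinder started near (10.9, 4.8) and ended near (10.0, 6.2).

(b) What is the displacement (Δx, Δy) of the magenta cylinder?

(-1.9, -1.4)

From the two frames, the magenta cylinder sits at roughly (6.4, 3.7) before and (4.5, 2.3) after.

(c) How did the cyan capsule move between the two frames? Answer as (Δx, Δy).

(-2.1, -0.9)

The cyan capsule was at about (9.5, 5.7) and moved to about (7.4, 4.8).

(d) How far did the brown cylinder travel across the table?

2.9

The brown cylinder moved from about (2.5, 2.1) to (4.6, 4.1), a distance of √(2.1² + 2.0²) ≈ 2.9.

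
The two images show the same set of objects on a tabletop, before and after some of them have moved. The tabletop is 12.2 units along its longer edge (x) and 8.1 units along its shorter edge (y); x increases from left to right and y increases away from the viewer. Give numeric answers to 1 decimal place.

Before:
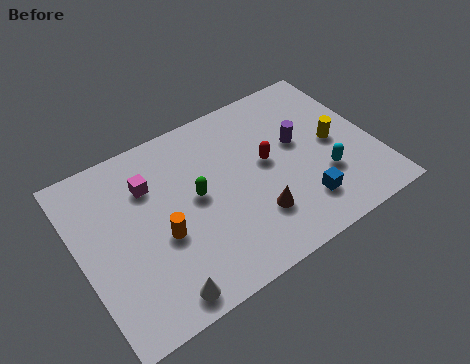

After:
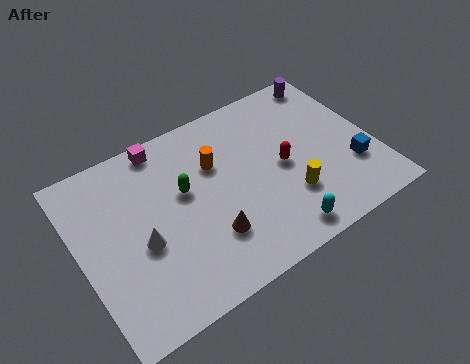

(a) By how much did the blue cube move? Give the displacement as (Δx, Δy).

(2.3, 0.7)

The blue cube started near (8.8, 1.8) and ended near (11.1, 2.5).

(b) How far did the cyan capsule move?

2.7

From (9.9, 2.6) to (7.7, 1.0), the cyan capsule covered √(2.2² + 1.6²) ≈ 2.7 units.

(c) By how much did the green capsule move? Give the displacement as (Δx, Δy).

(-0.4, 0.5)

The green capsule was at about (4.8, 4.3) and moved to about (4.4, 4.8).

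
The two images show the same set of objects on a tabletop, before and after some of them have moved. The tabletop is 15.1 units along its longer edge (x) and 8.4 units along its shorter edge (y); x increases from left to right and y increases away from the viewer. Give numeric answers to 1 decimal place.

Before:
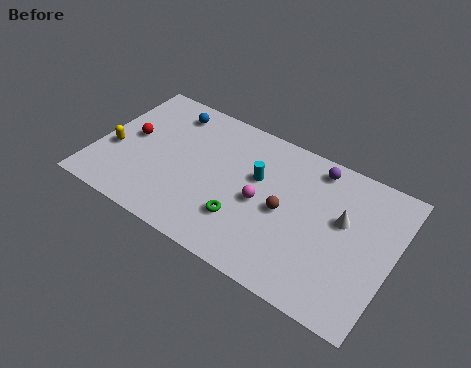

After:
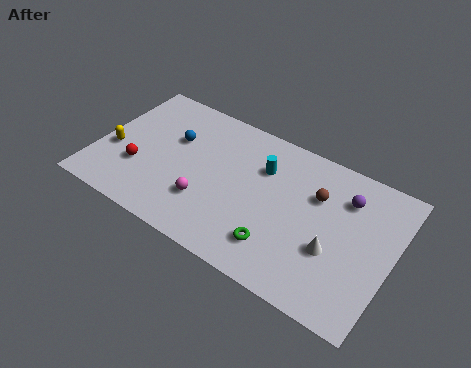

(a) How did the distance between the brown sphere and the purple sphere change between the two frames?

-2.0

They were about 3.5 units apart before and 1.5 after — 2.0 units closer together.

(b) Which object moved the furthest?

the magenta sphere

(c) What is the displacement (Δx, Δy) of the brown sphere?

(1.4, 1.7)

The brown sphere started near (9.7, 4.0) and ended near (11.1, 5.7).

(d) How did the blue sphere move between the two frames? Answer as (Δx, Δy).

(0.5, -1.6)

The blue sphere started near (3.2, 7.0) and ended near (3.7, 5.4).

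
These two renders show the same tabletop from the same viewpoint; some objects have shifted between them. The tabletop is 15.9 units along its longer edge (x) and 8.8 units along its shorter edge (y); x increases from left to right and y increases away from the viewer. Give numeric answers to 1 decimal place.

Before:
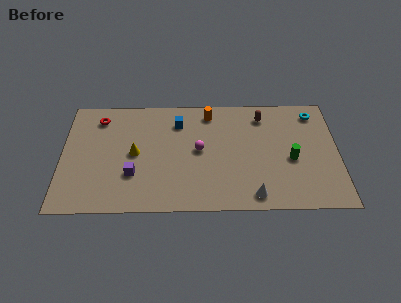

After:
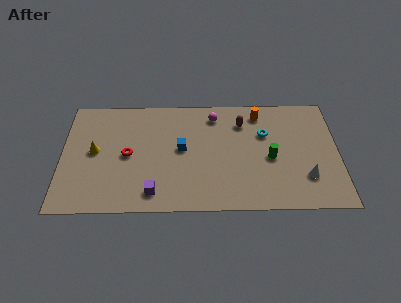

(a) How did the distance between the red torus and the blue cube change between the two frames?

-1.5

The distance was about 4.6 in the first image and 3.1 in the second, so they moved 1.5 units closer together.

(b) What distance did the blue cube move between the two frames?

2.1

From (6.7, 6.8) to (6.9, 4.7), the blue cube covered √(0.2² + 2.1²) ≈ 2.1 units.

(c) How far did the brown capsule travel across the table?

1.3

The brown capsule moved from about (11.6, 7.2) to (10.4, 6.7), a distance of √(1.2² + 0.5²) ≈ 1.3.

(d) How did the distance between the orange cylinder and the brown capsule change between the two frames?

-1.9

Before: roughly 3.1 units apart; after: 1.2. That's 1.9 units closer together.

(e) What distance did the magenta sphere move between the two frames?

2.8

The magenta sphere moved from about (7.9, 4.6) to (8.8, 7.3), a distance of √(0.9² + 2.7²) ≈ 2.8.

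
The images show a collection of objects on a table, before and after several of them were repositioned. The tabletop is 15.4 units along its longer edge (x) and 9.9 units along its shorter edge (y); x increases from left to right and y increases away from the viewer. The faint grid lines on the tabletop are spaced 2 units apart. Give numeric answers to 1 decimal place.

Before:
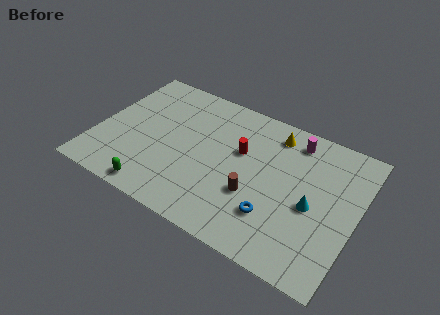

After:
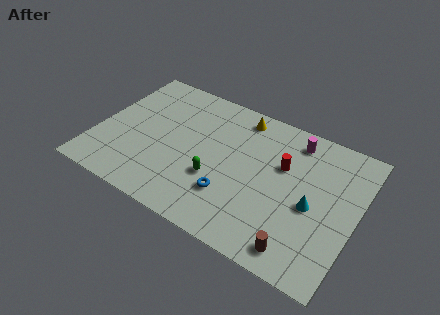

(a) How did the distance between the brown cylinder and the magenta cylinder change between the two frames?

+2.0

They were about 5.2 units apart before and 7.2 after — 2.0 units further apart.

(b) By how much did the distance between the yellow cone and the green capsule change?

-4.3

They were about 9.4 units apart before and 5.1 after — 4.3 units closer together.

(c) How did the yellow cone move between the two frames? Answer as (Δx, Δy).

(-2.1, 0.3)

From the two frames, the yellow cone sits at roughly (10.1, 8.3) before and (8.0, 8.6) after.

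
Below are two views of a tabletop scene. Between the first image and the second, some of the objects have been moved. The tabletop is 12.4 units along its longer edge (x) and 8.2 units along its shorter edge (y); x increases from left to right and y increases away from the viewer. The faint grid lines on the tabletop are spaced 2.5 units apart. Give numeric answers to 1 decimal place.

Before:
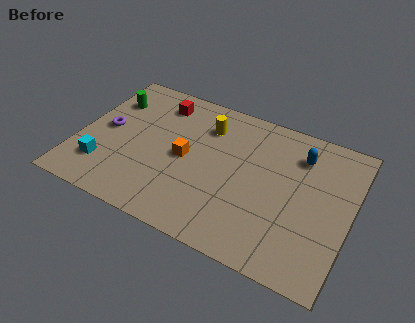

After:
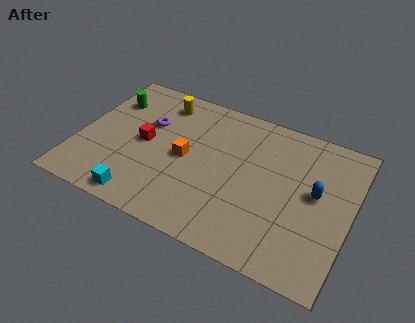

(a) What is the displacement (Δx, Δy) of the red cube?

(-0.3, -2.6)

From the two frames, the red cube sits at roughly (3.3, 6.7) before and (3.0, 4.1) after.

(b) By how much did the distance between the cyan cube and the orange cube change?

-0.5

Before: roughly 4.0 units apart; after: 3.5. That's 0.5 units closer together.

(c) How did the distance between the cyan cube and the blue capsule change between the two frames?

-1.2

They were about 9.5 units apart before and 8.3 after — 1.2 units closer together.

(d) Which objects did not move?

the orange cube and the green cylinder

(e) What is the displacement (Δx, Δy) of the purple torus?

(1.8, 1.1)

The purple torus started near (1.2, 4.2) and ended near (3.0, 5.3).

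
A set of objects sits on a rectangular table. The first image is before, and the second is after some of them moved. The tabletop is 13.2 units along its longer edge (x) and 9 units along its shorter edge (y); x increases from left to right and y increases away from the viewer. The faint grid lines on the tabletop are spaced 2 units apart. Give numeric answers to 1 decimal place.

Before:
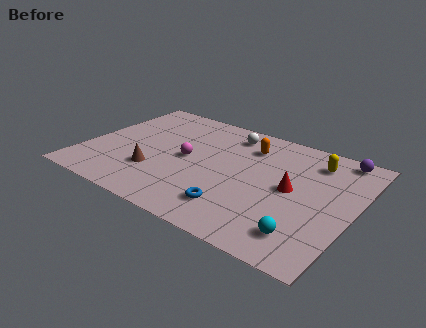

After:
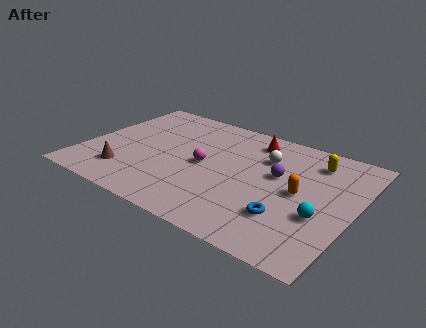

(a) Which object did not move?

the yellow capsule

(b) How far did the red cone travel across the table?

3.8

The red cone moved from about (10.2, 4.6) to (7.8, 7.5), a distance of √(2.4² + 2.9²) ≈ 3.8.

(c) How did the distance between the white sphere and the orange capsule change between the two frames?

+1.5

They were about 1.3 units apart before and 2.8 after — 1.5 units further apart.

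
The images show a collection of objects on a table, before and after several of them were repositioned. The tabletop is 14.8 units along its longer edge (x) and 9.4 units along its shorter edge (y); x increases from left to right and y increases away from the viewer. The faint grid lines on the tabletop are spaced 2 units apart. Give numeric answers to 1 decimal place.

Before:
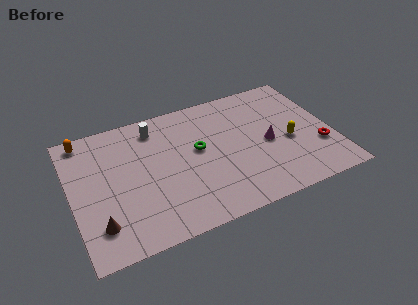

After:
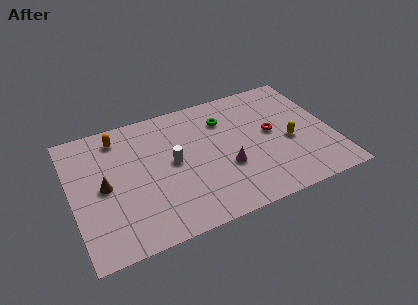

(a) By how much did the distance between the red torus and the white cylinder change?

-4.4

They were about 10.1 units apart before and 5.7 after — 4.4 units closer together.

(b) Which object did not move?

the yellow capsule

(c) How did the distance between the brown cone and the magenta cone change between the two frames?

-3.1

Before: roughly 10.0 units apart; after: 6.9. That's 3.1 units closer together.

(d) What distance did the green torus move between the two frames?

2.4

The green torus moved from about (7.2, 5.3) to (8.9, 7.0), a distance of √(1.7² + 1.7²) ≈ 2.4.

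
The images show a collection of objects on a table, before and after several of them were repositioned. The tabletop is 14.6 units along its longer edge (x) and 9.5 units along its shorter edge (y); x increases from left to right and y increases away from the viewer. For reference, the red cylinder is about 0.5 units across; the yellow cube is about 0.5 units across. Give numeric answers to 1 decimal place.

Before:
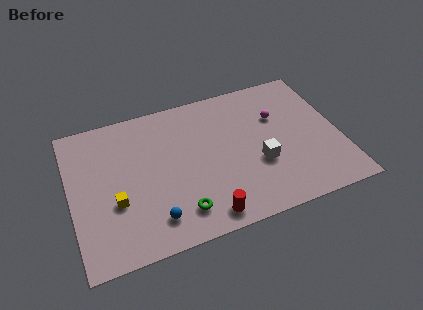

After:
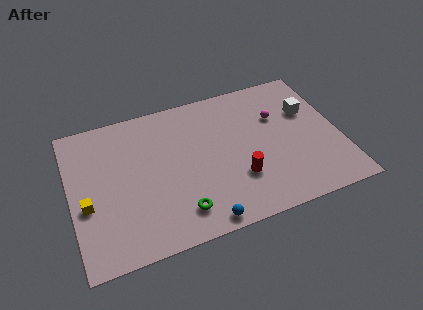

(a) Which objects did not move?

the magenta sphere and the green torus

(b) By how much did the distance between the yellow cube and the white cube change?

+4.7

Before: roughly 7.8 units apart; after: 12.5. That's 4.7 units further apart.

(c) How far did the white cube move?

4.0

The white cube moved from about (10.1, 3.5) to (13.1, 6.2), a distance of √(3.0² + 2.7²) ≈ 4.0.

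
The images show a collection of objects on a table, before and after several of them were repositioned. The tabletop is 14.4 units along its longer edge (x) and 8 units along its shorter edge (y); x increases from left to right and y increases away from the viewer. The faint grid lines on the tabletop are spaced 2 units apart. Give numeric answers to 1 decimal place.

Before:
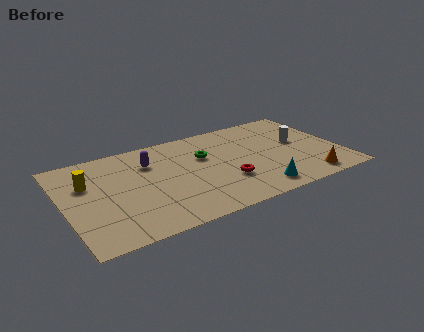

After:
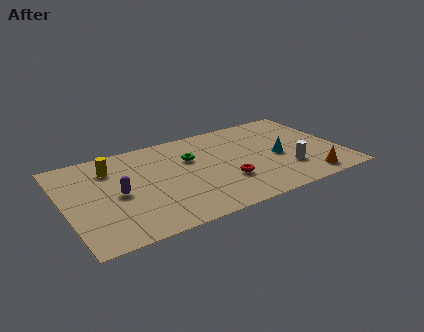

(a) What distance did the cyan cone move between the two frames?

2.8

From (9.6, 1.2) to (11.1, 3.6), the cyan cone covered √(1.5² + 2.4²) ≈ 2.8 units.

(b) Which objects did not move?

the red torus and the orange cone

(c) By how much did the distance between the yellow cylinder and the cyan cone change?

-0.4

They were about 9.3 units apart before and 8.9 after — 0.4 units closer together.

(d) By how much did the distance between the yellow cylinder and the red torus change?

-0.8

They were about 7.4 units apart before and 6.6 after — 0.8 units closer together.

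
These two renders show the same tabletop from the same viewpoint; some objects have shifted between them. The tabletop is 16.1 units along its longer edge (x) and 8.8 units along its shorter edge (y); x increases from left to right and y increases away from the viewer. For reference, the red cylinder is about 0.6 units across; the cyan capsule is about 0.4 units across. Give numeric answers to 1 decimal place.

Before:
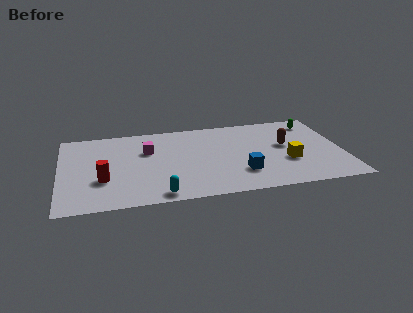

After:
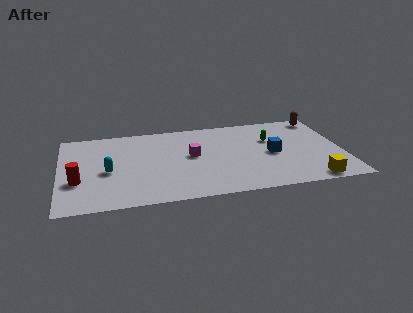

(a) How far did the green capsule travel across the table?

3.0

The green capsule moved from about (14.7, 7.3) to (12.1, 5.8), a distance of √(2.6² + 1.5²) ≈ 3.0.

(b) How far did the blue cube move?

2.6

The blue cube moved from about (10.2, 2.4) to (12.1, 4.2), a distance of √(1.9² + 1.8²) ≈ 2.6.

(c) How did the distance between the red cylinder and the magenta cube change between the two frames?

+2.9

Before: roughly 3.8 units apart; after: 6.7. That's 2.9 units further apart.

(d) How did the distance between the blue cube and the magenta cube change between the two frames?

-1.6

They were about 6.2 units apart before and 4.6 after — 1.6 units closer together.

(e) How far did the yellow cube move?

2.6

The yellow cube moved from about (12.9, 3.2) to (14.1, 0.9), a distance of √(1.2² + 2.3²) ≈ 2.6.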